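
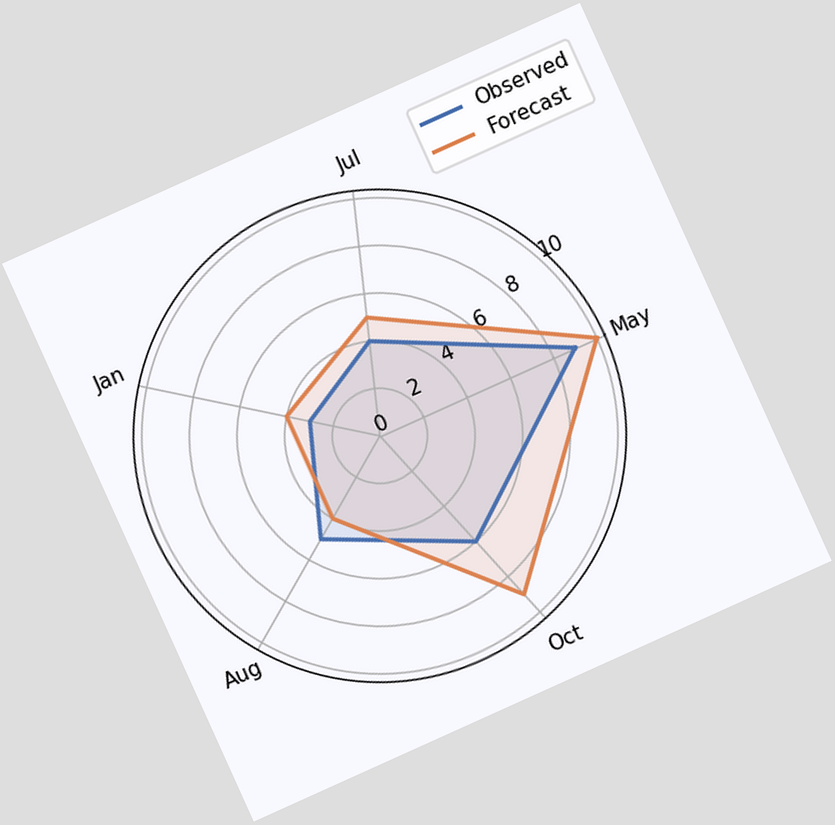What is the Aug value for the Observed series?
5

The chart is tilted about 24° counter-clockwise. On the Aug axis, Observed reaches 5.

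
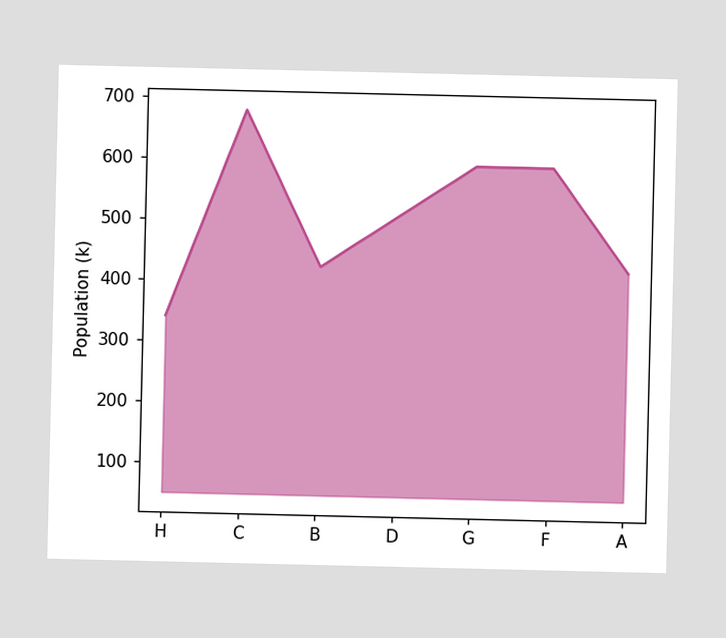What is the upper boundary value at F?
595k

At F the upper boundary is at 595k.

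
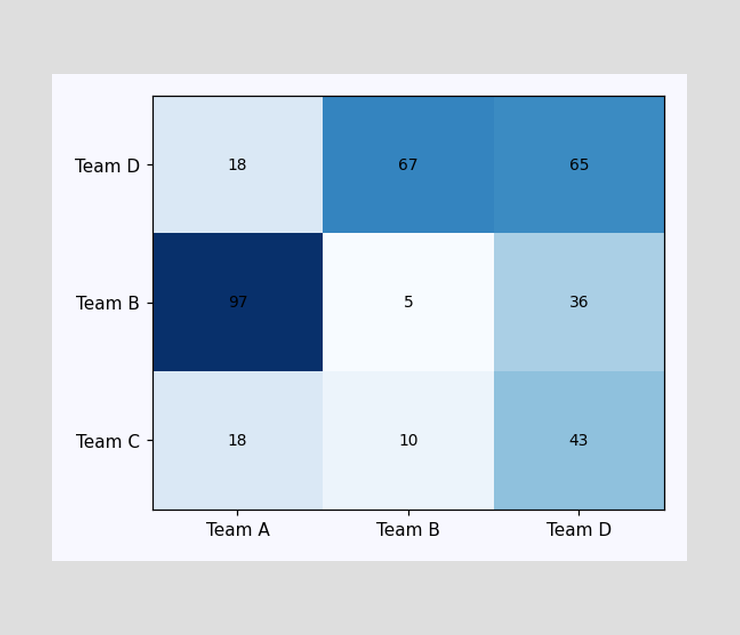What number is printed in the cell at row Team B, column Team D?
The (Team B, Team D) cell reads 36.

36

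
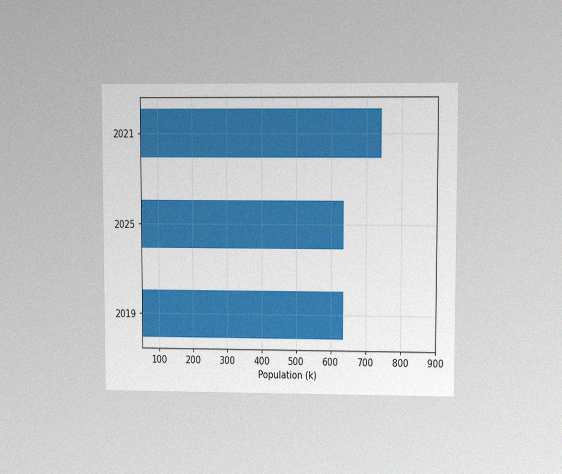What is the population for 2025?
The chart is viewed at a slight angle, with some photo noise. Reading along the chart's x-axis, the 2025 bar reaches 636k.

636k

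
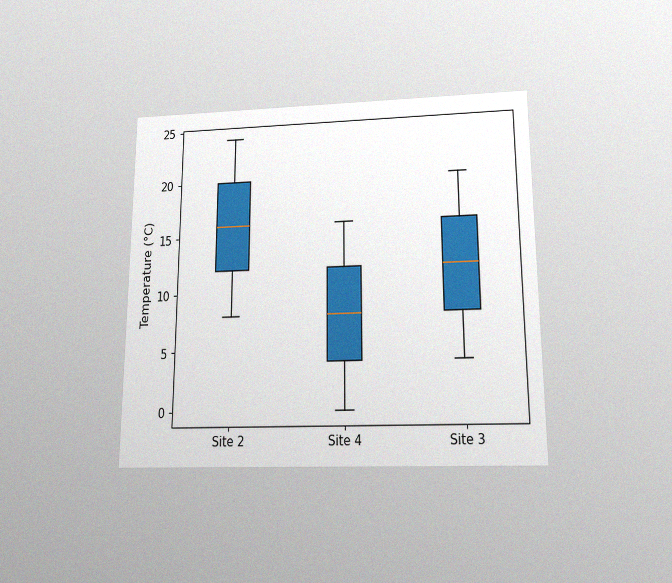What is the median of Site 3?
12°C

The chart is viewed slightly from below, with some photo noise. The median line in the Site 3 box sits at 12°C.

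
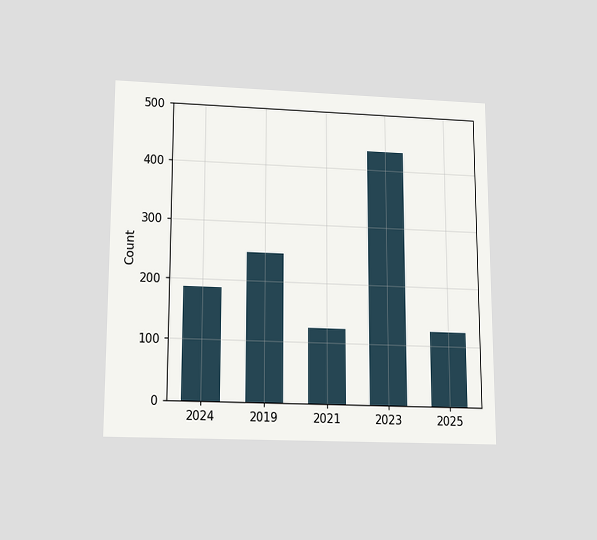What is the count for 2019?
The chart is viewed slightly from below. Reading along the chart's y-axis, the 2019 bar reaches 248.

248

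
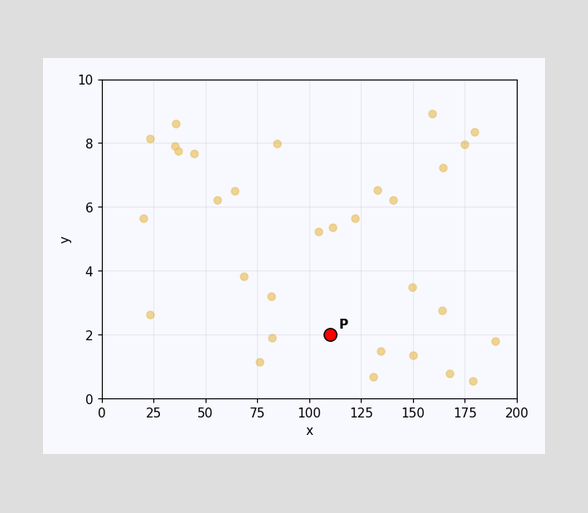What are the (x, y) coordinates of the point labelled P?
(110, 2)

Following the gridlines from P to each axis, P sits at (110, 2).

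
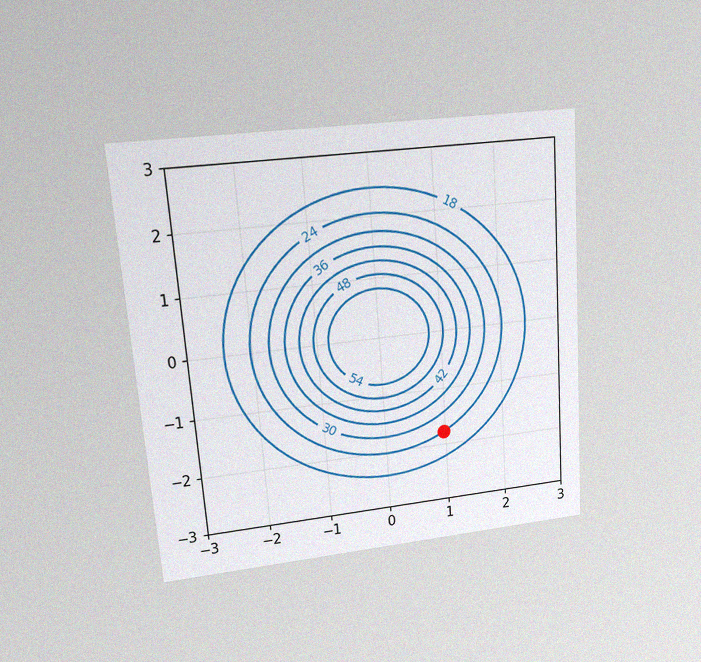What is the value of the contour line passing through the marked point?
The chart is tilted about 4° counter-clockwise and viewed at a slight angle, with some photo noise. The marked point sits on the contour labelled 24.

24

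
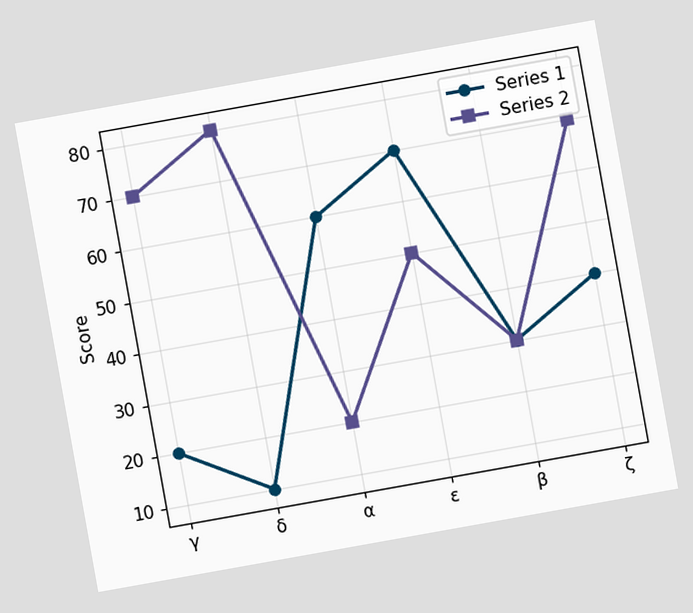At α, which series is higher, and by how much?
Series 1, by 40

The chart is tilted about 10° counter-clockwise. At α, Series 1 sits above the other line by 40.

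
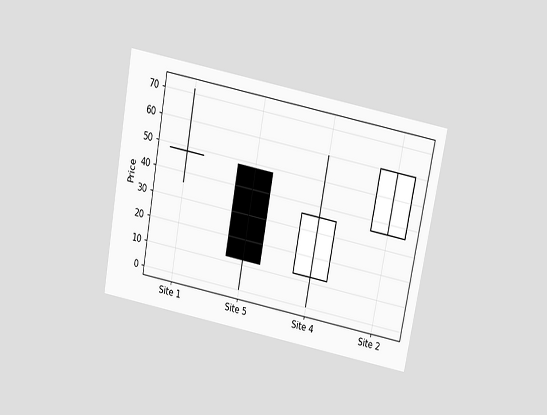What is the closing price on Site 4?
The chart is tilted about 11° clockwise and viewed slightly from above. The Site 4 candle closes at 36.

36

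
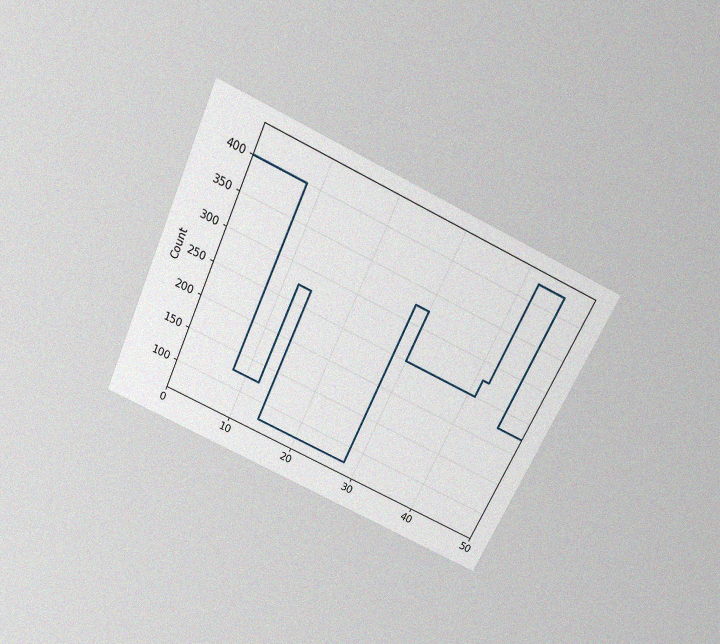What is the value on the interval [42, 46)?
425

The chart is tilted about 25° clockwise and viewed slightly from above, with some photo noise. On [42, 46) the step sits at 425.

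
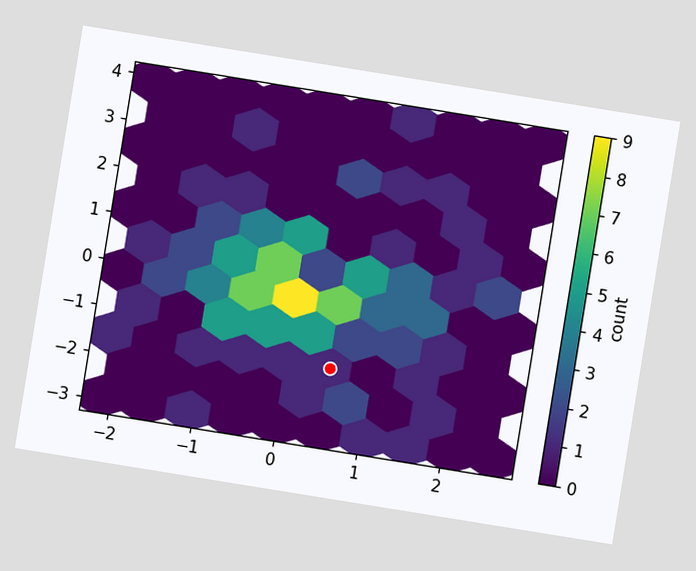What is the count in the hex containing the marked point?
1

The chart is tilted about 9° clockwise. The marked hex reads 1 on the colorbar.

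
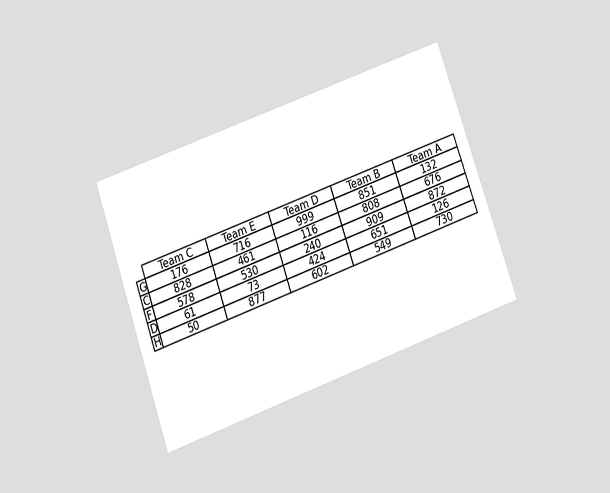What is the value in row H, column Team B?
The chart is tilted about 19° counter-clockwise and viewed slightly from below. The (H, Team B) cell reads 549.

549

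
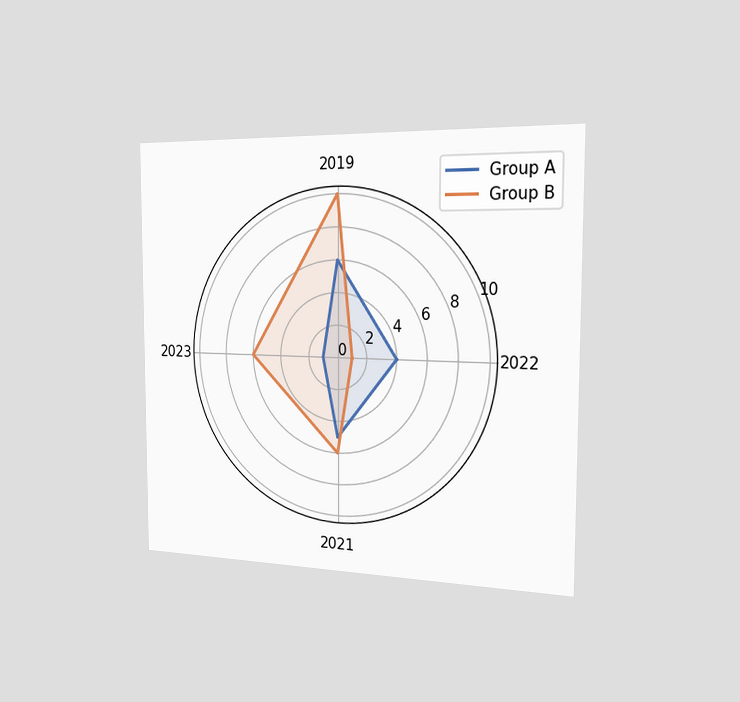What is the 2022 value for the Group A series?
The chart is viewed slightly from the right. On the 2022 axis, Group A reaches 4.

4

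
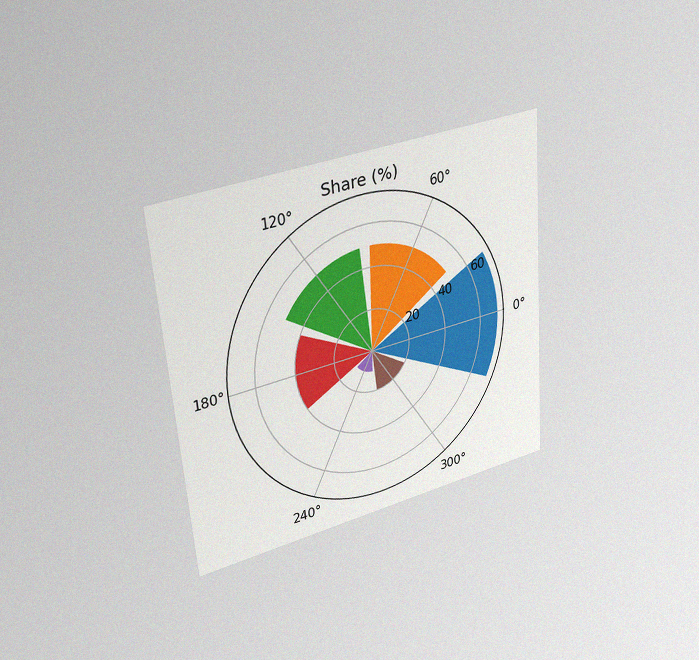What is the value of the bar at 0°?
The chart is tilted about 5° counter-clockwise and viewed at a slight angle, with some photo noise. The bar at 0° reaches 70% on the radial axis.

70%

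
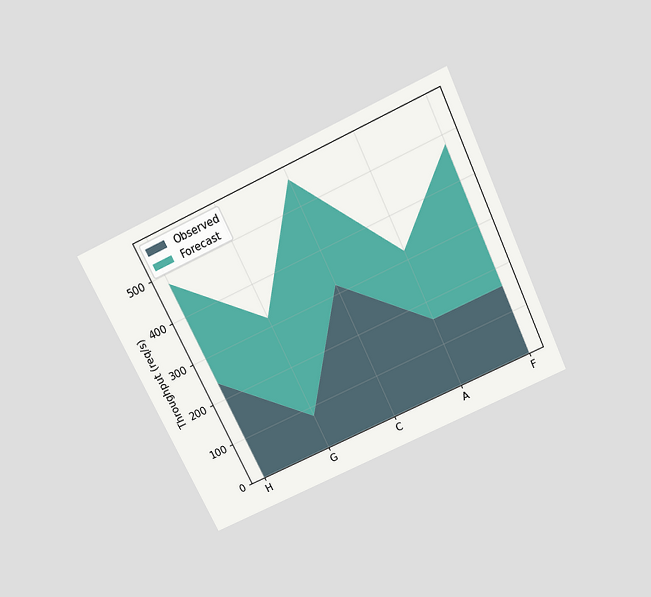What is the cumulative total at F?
480req/s

The chart is tilted about 25° counter-clockwise and viewed slightly from above. The stacked total at F reaches 480req/s.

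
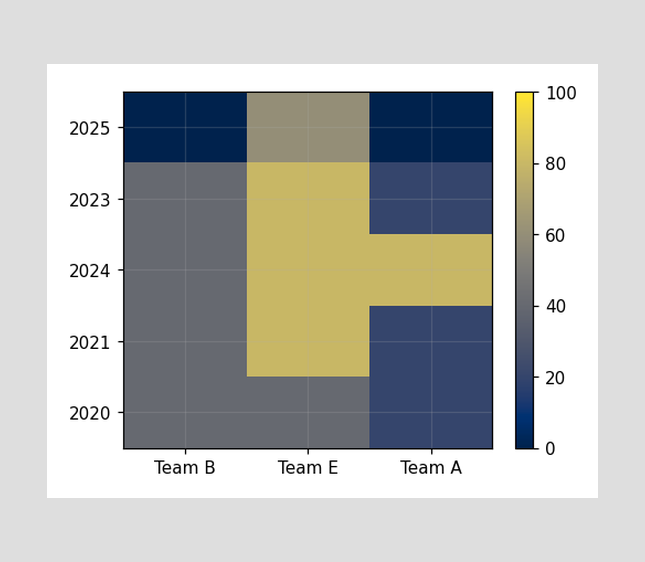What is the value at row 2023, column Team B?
Matching cell (2023, Team B) against the colorbar gives 40.

40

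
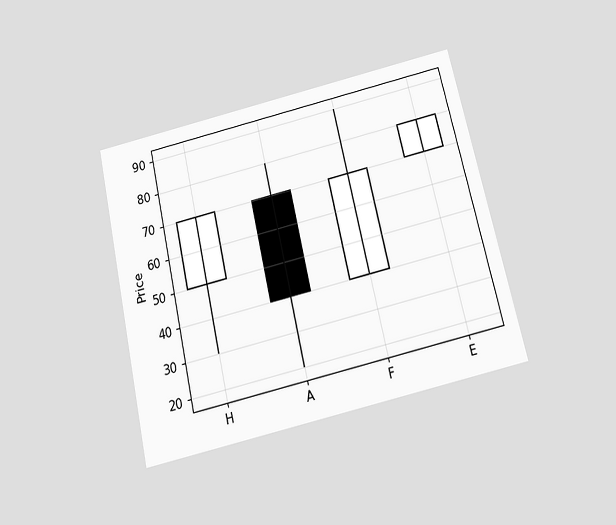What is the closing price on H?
70

The chart is tilted about 13° counter-clockwise and viewed slightly from below. The H candle closes at 70.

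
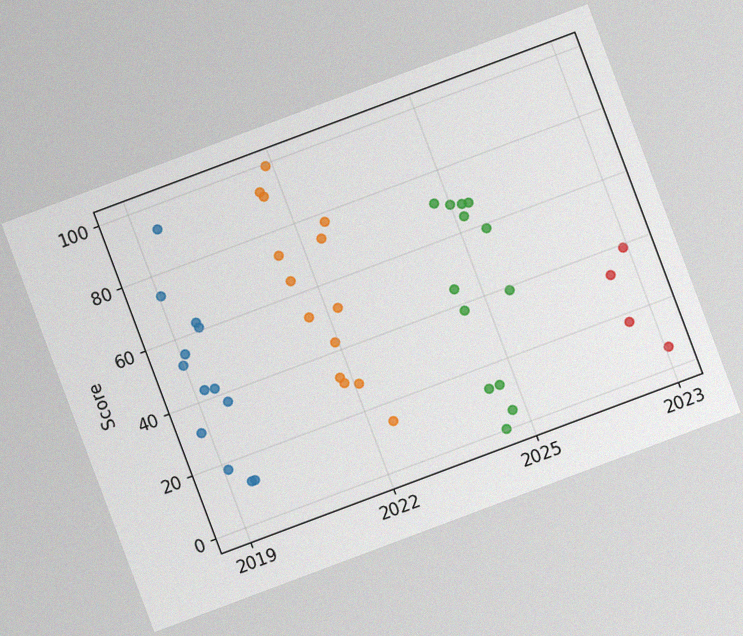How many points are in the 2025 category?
The chart is tilted about 21° counter-clockwise, with some photo noise. Counting the markers in the 2025 column gives 13.

13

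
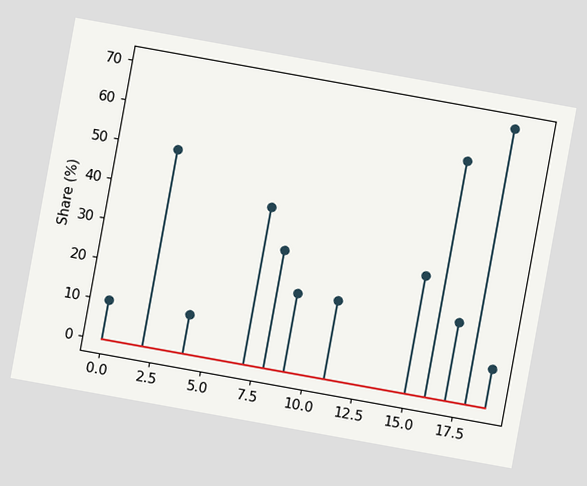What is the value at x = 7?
40%

The chart is tilted about 10° clockwise. The stem at x=7 reaches 40%.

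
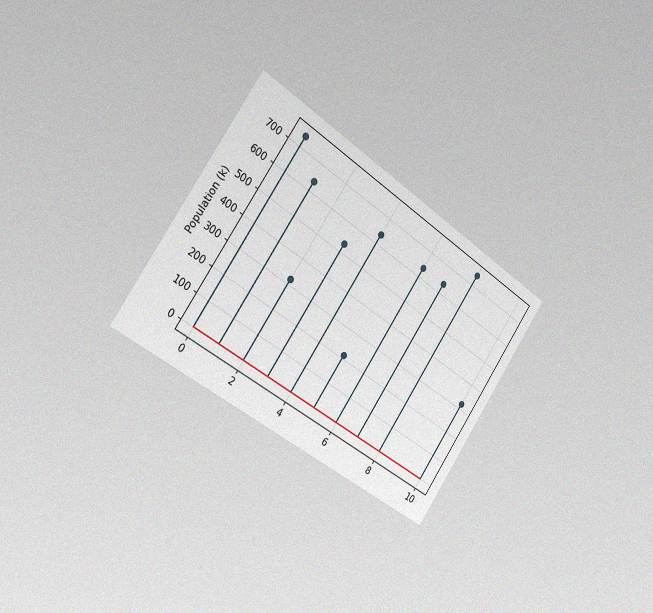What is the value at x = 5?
The chart is tilted about 35° clockwise and viewed slightly from the left, with some photo noise. The stem at x=5 reaches 212k.

212k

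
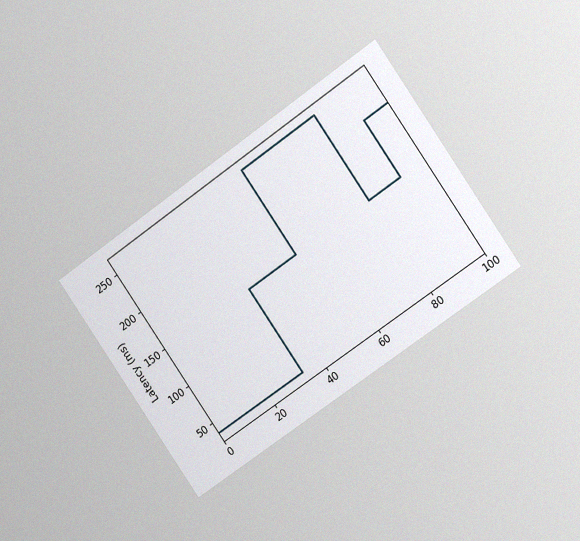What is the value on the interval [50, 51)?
The chart is tilted about 35° counter-clockwise and viewed at a slight angle, with some photo noise. On [50, 51) the step sits at 148ms.

148ms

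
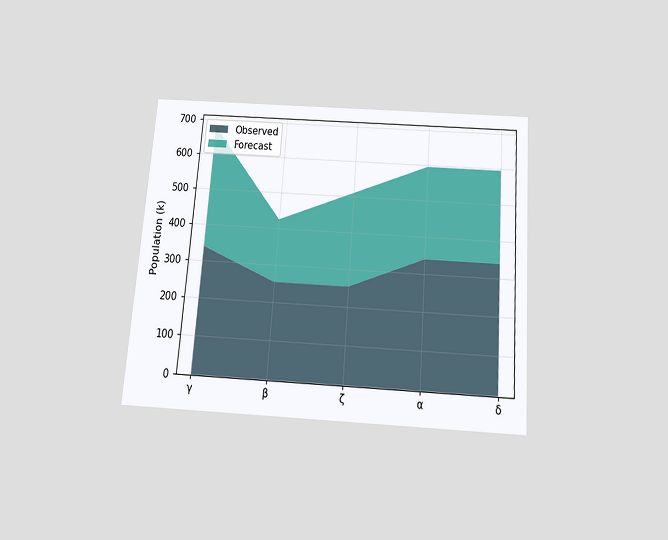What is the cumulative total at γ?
680k

The chart is tilted about 4° clockwise and viewed slightly from below. The stacked total at γ reaches 680k.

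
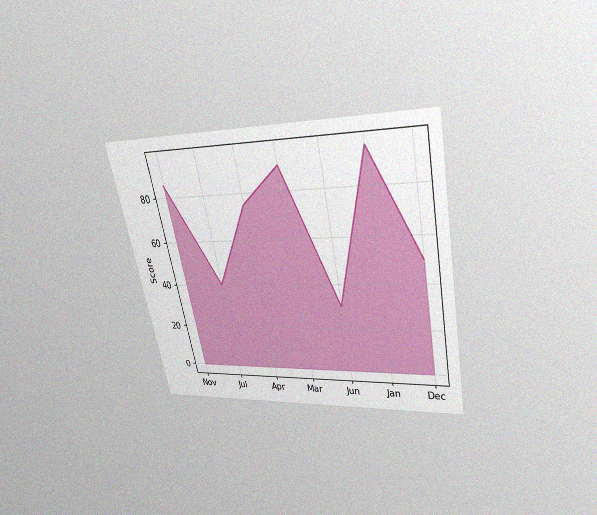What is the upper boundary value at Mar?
The chart is tilted about 12° counter-clockwise and viewed slightly from above, with some photo noise. At Mar the upper boundary is at 90.

90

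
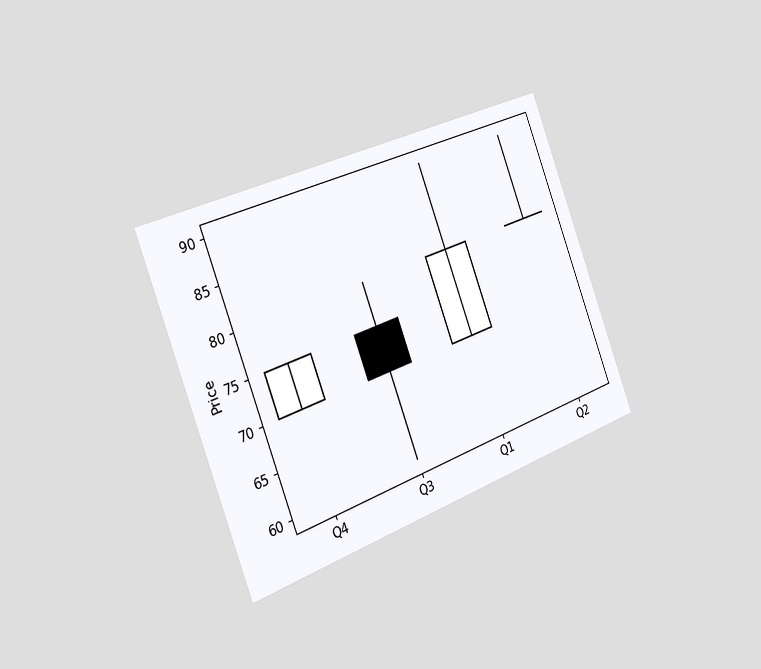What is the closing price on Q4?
The chart is tilted about 21° counter-clockwise and viewed slightly from the left. The Q4 candle closes at 75.

75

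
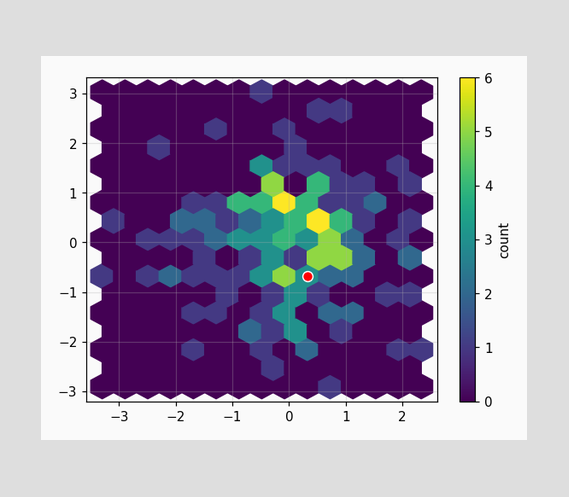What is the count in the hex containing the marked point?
The marked hex reads 3 on the colorbar.

3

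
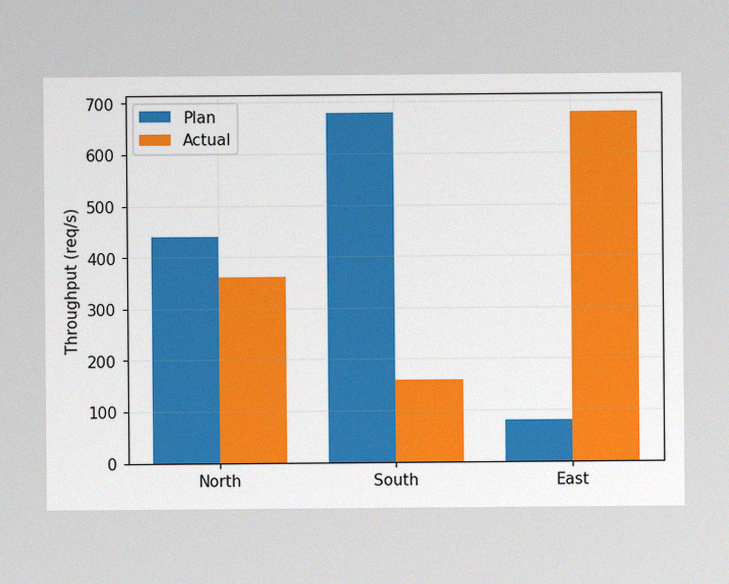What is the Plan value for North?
440req/s

The image has some photo noise and uneven lighting. The Plan bar at North reaches 440req/s on the y-axis.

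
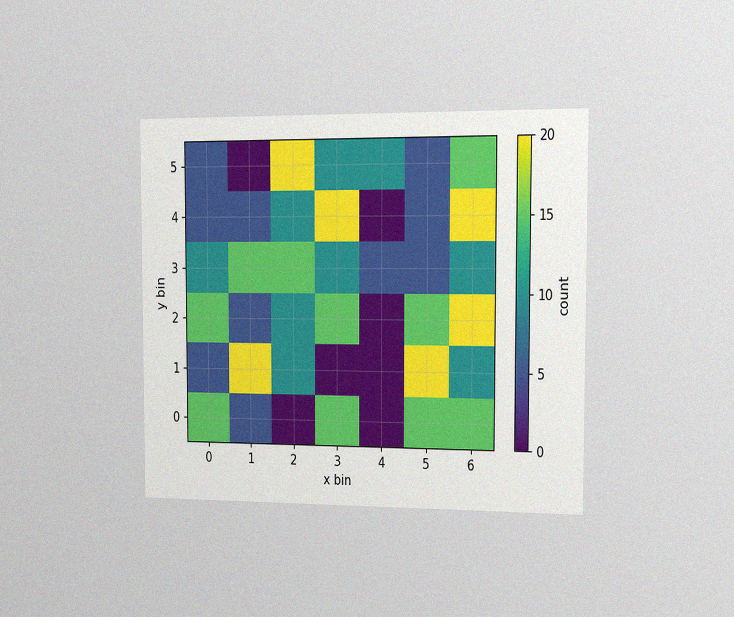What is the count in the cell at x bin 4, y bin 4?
The chart is viewed slightly from the right, with some photo noise. Matching the cell (4, 4) against the colorbar gives 0.

0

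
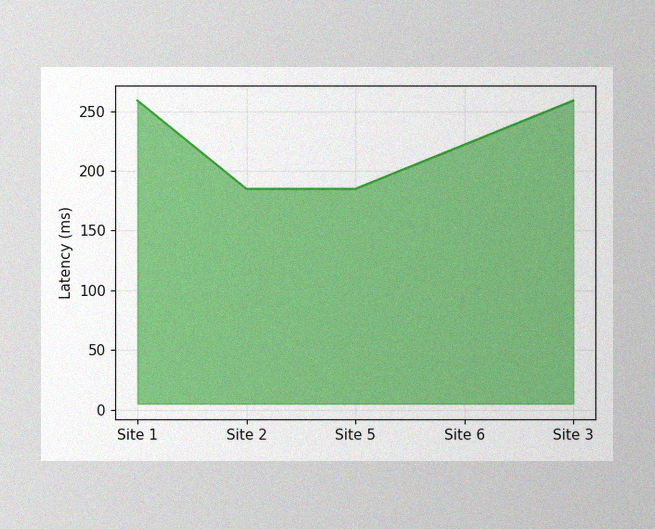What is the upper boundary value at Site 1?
259ms

The image has some photo noise and uneven lighting. At Site 1 the upper boundary is at 259ms.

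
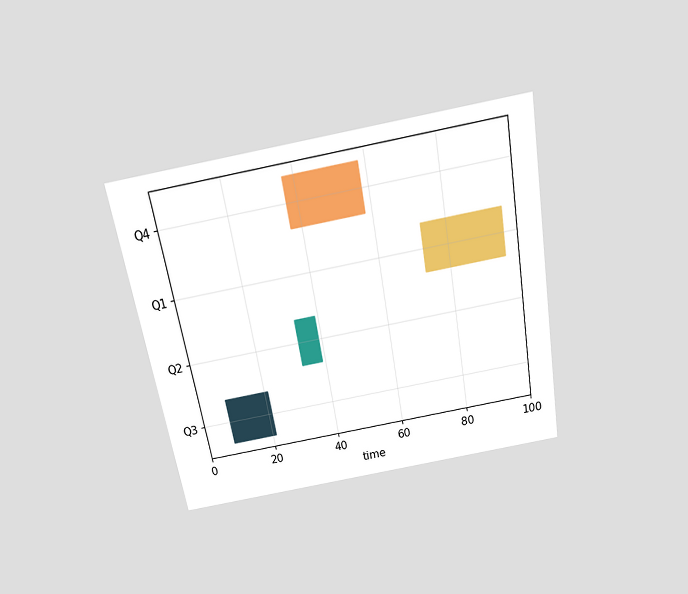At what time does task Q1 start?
The chart is tilted about 10° counter-clockwise and viewed slightly from above. The Q1 bar begins at t=73.

73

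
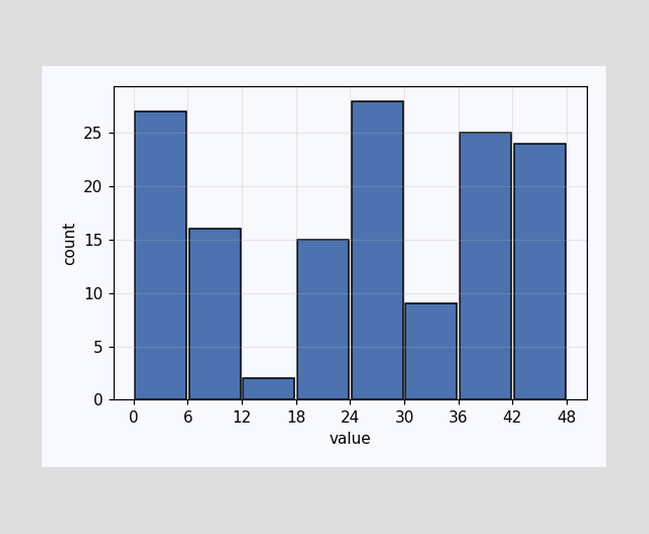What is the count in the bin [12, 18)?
2

The [12, 18) bin has height 2.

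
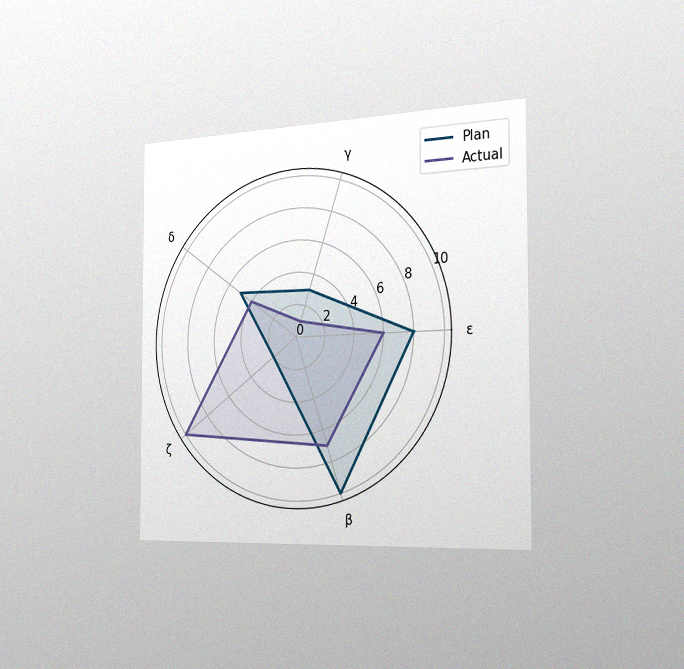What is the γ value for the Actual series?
The chart is viewed slightly from the right, with some photo noise. On the γ axis, Actual reaches 1.

1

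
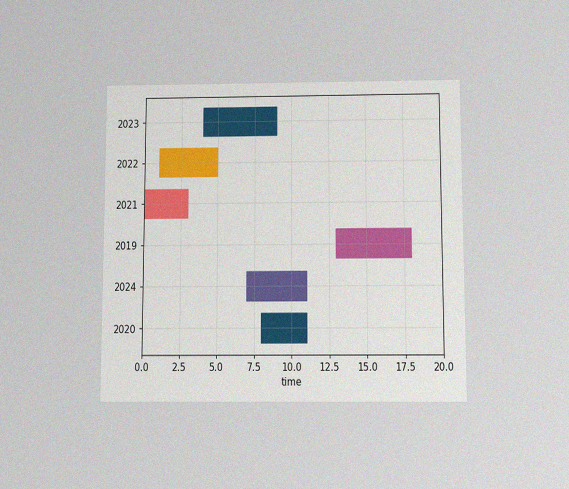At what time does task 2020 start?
8

The chart is viewed slightly from below, with some photo noise. The 2020 bar begins at t=8.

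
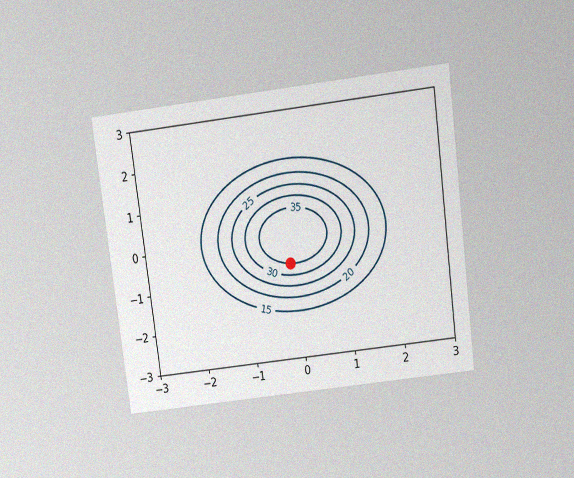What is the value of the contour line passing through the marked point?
35

The chart is tilted about 7° counter-clockwise and viewed slightly from above, with some photo noise. The marked point sits on the contour labelled 35.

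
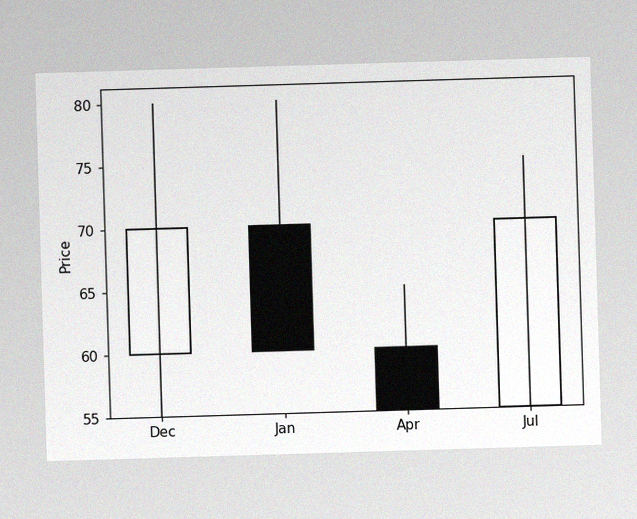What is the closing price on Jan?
The image has some photo noise and uneven lighting. The Jan candle closes at 60.

60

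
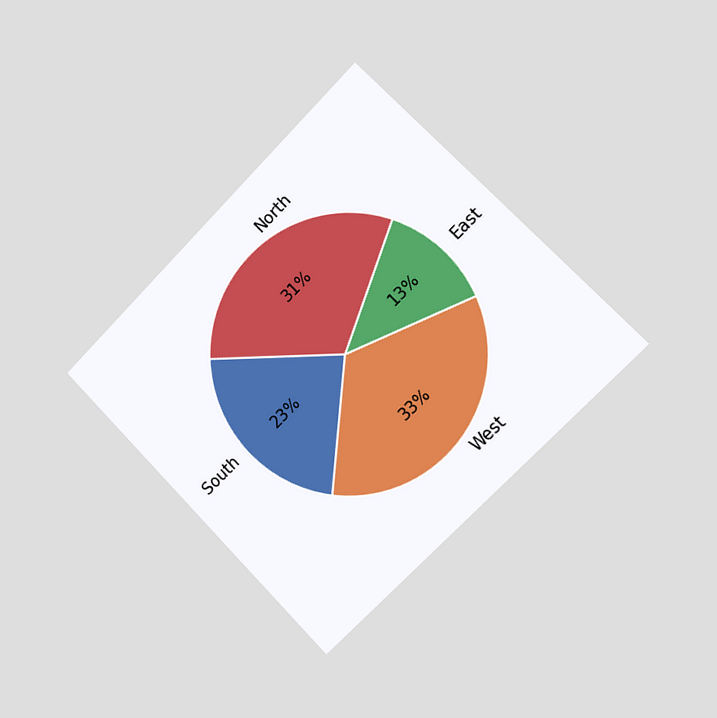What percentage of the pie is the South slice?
The chart is tilted about 45° counter-clockwise and viewed slightly from the right. The South slice takes up 23% of the pie.

23%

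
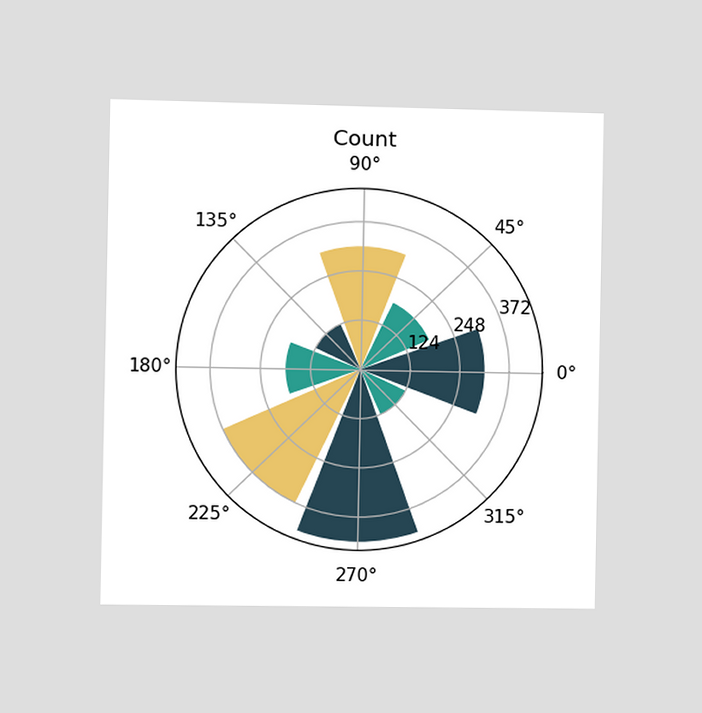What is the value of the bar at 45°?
The chart is viewed slightly from the left. The bar at 45° reaches 186 on the radial axis.

186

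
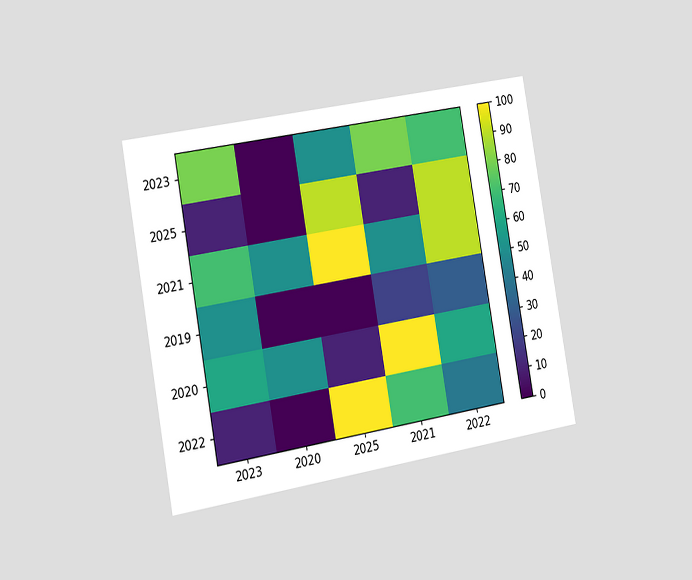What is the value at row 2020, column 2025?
10

The chart is tilted about 10° counter-clockwise and viewed slightly from the left. Matching cell (2020, 2025) against the colorbar gives 10.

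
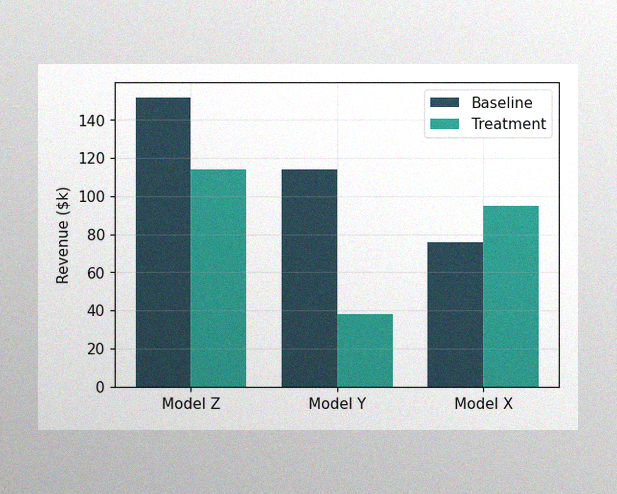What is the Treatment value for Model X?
The image has some photo noise and uneven lighting. The Treatment bar at Model X reaches $95k on the y-axis.

$95k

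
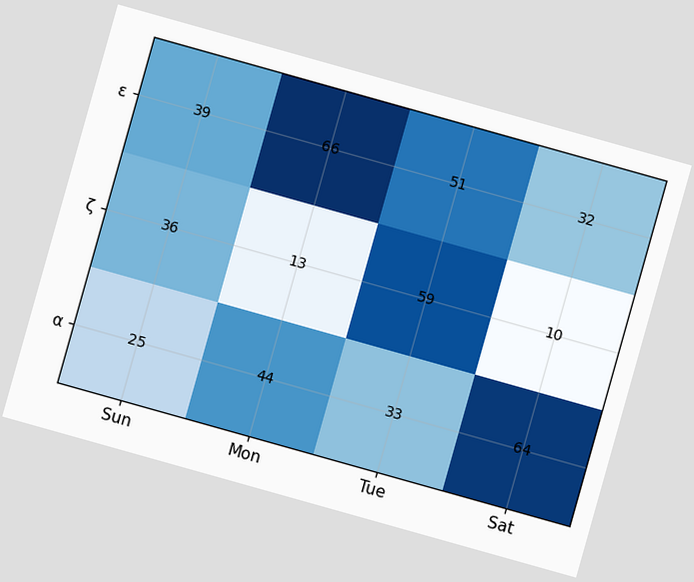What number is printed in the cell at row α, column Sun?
25

The chart is tilted about 16° clockwise. The (α, Sun) cell reads 25.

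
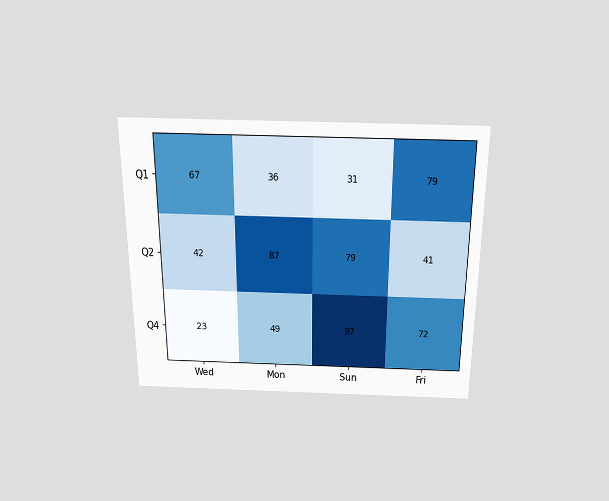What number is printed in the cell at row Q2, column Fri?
41

The chart is viewed slightly from above. The (Q2, Fri) cell reads 41.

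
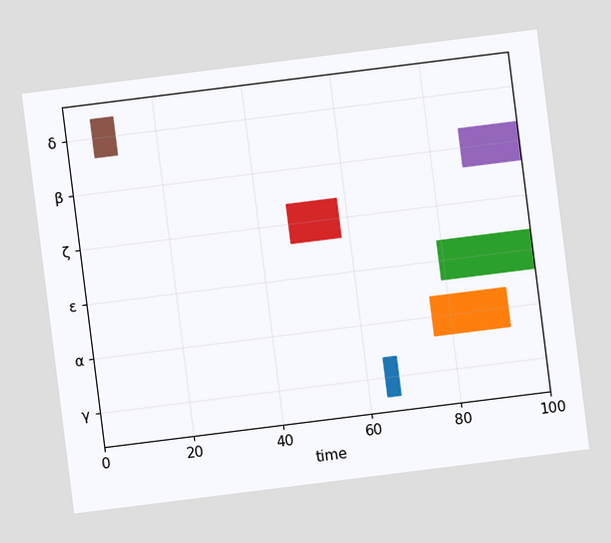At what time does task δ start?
The chart is tilted about 7° counter-clockwise. The δ bar begins at t=6.

6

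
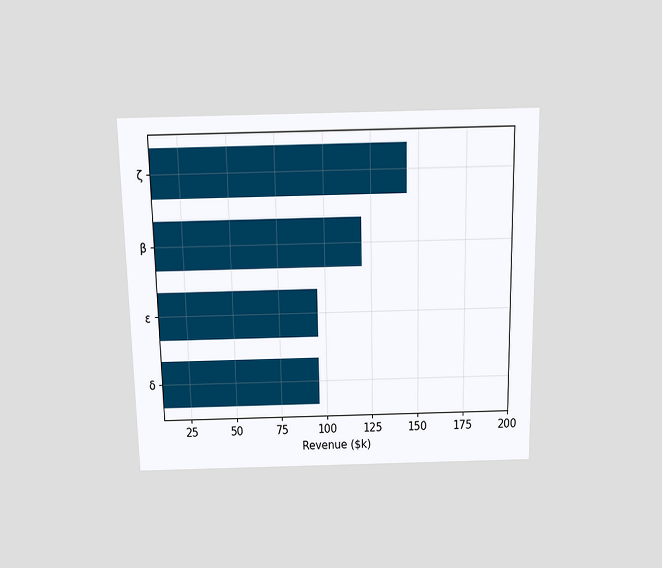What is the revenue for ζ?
$144k

The chart is viewed slightly from above. Reading along the chart's x-axis, the ζ bar reaches $144k.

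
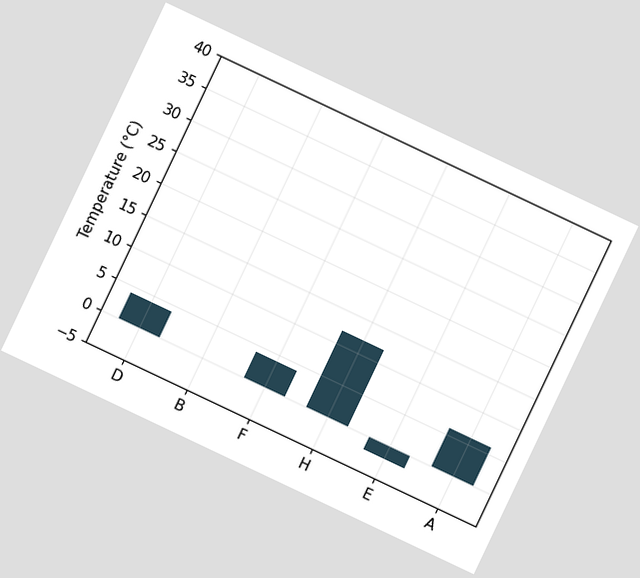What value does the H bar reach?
The chart is tilted about 25° clockwise. Reading along the chart's y-axis, the H bar reaches 12°C.

12°C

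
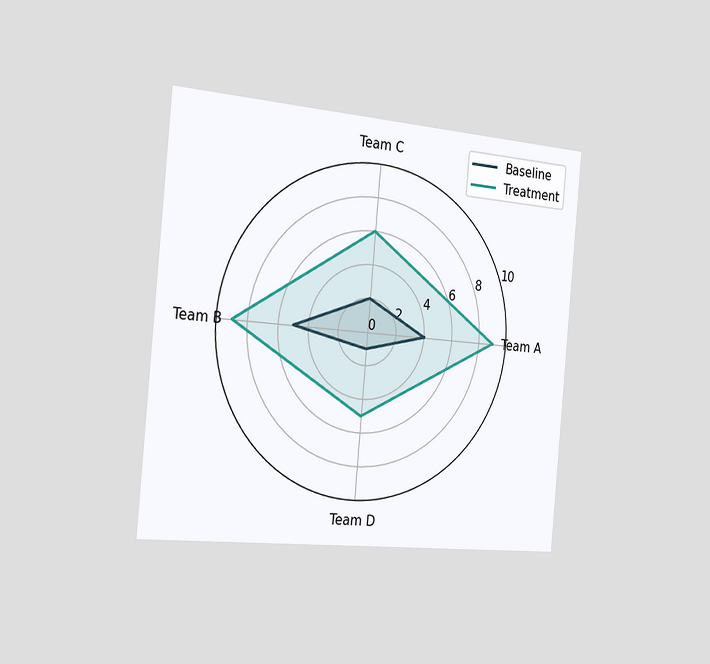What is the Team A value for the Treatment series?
9

The chart is tilted about 5° clockwise and viewed slightly from the left. On the Team A axis, Treatment reaches 9.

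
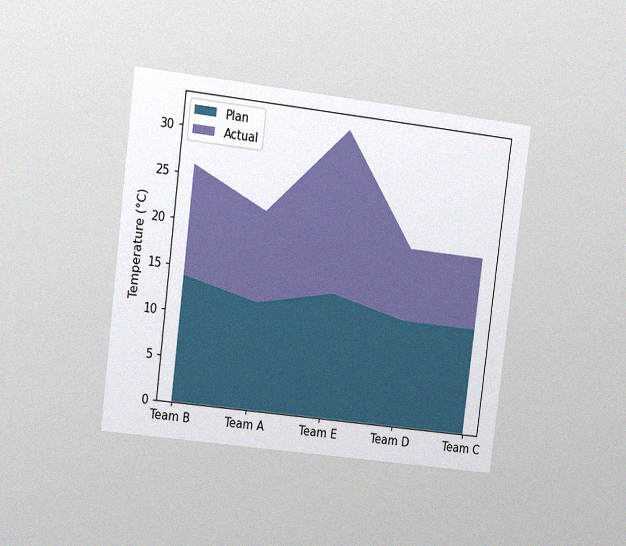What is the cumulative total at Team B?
The chart is tilted about 7° clockwise and viewed at a slight angle, with some photo noise. The stacked total at Team B reaches 26°C.

26°C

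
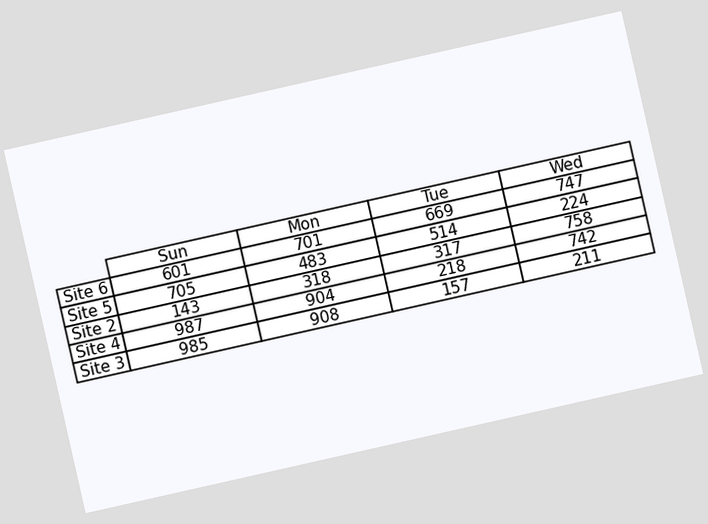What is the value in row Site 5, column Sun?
The chart is tilted about 13° counter-clockwise. The (Site 5, Sun) cell reads 705.

705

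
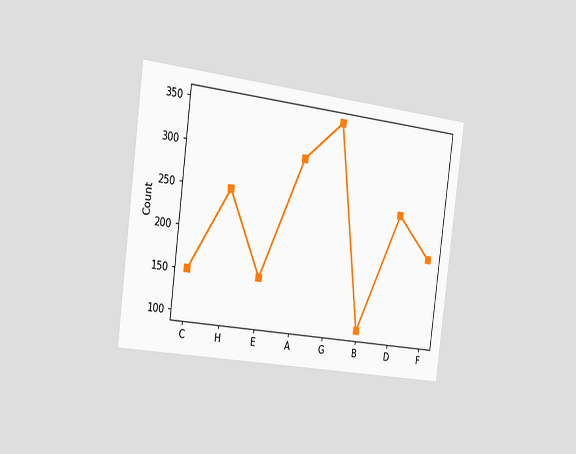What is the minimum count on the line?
The chart is tilted about 7° clockwise and viewed slightly from the left. The lowest point is at B, and reading across to the y-axis gives 100.

100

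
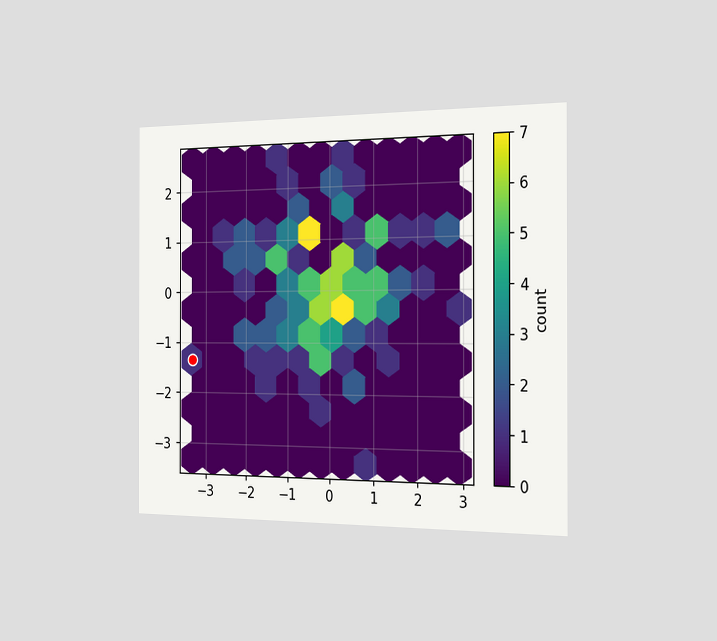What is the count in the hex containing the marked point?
The chart is viewed slightly from the right. The marked hex reads 1 on the colorbar.

1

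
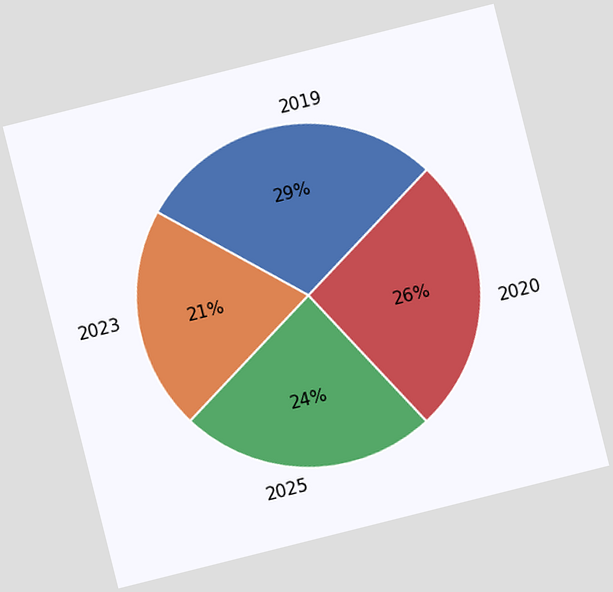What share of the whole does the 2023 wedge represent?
21%

The chart is tilted about 14° counter-clockwise. The 2023 slice takes up 21% of the pie.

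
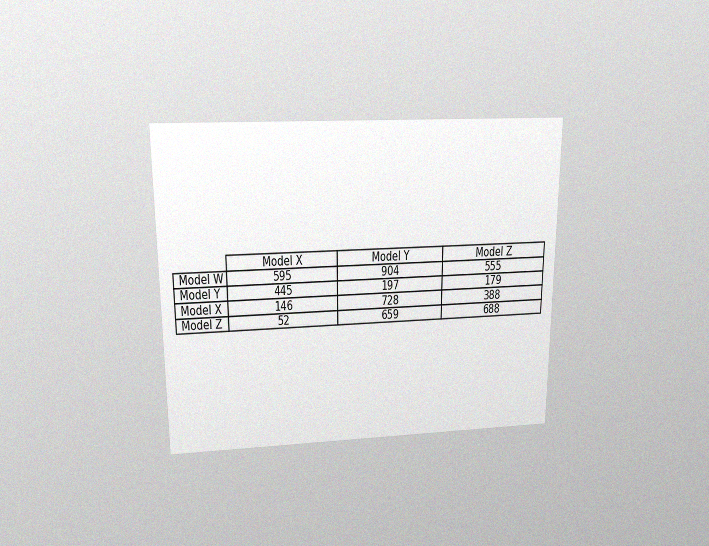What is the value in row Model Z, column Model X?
The chart is viewed slightly from above, with some photo noise. The (Model Z, Model X) cell reads 52.

52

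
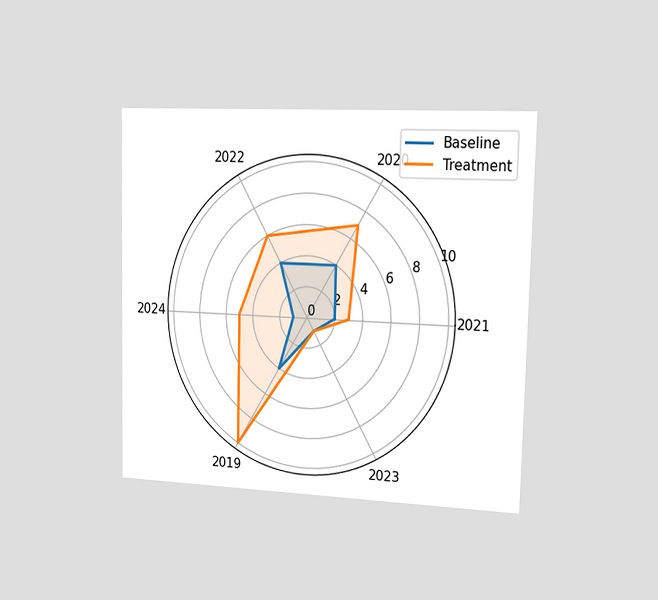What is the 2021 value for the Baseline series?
2

The chart is viewed slightly from the right. On the 2021 axis, Baseline reaches 2.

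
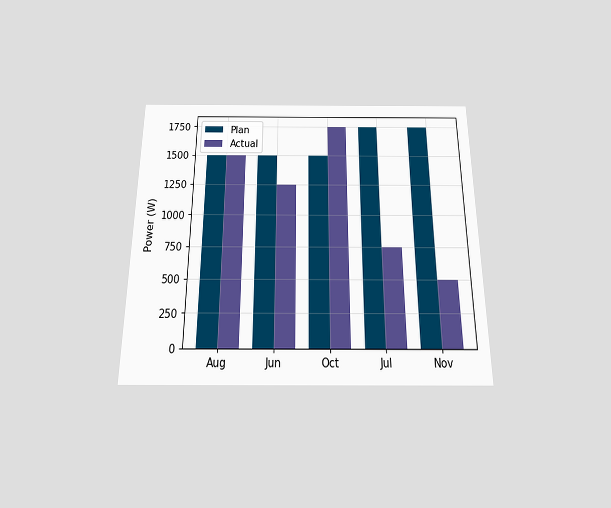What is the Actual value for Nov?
500W

The chart is viewed slightly from below. The Actual bar at Nov reaches 500W on the y-axis.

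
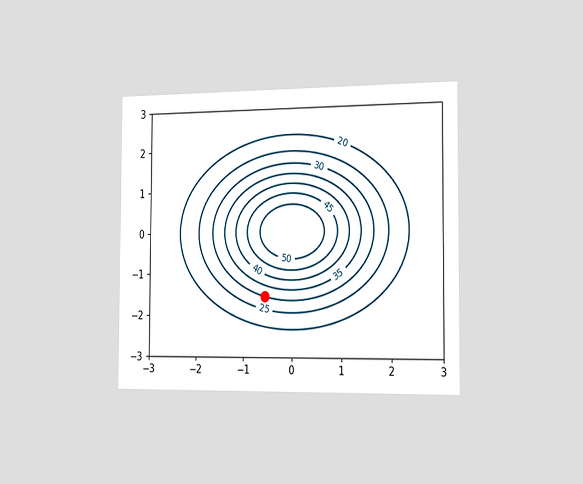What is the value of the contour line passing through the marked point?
30

The chart is viewed slightly from the right. The marked point sits on the contour labelled 30.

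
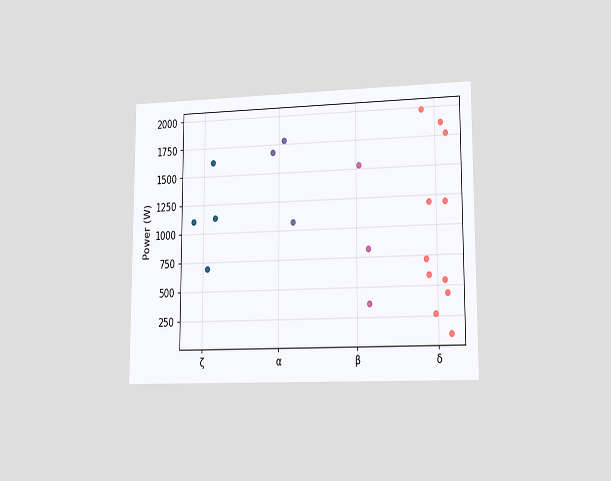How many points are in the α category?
The chart is viewed slightly from the right. Counting the markers in the α column gives 3.

3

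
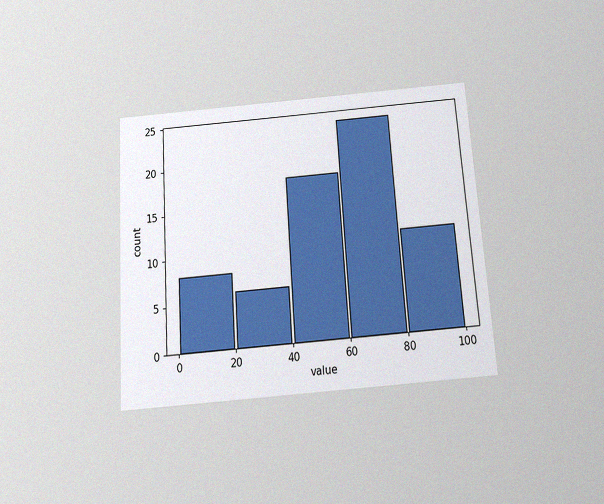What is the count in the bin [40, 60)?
The chart is tilted about 4° counter-clockwise and viewed slightly from below, with some photo noise. The [40, 60) bin has height 18.

18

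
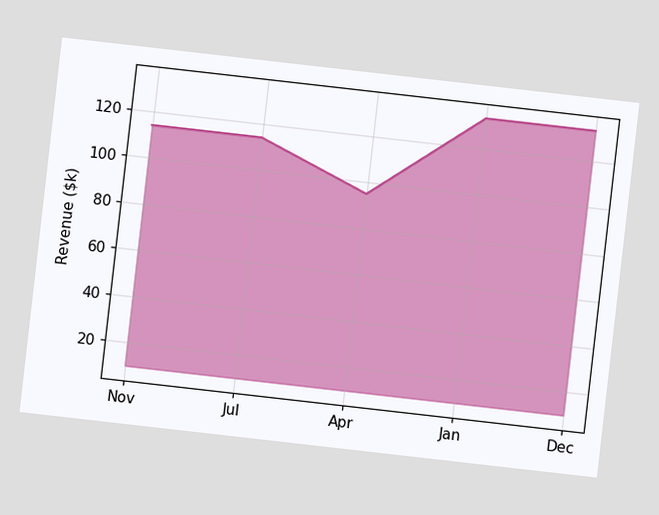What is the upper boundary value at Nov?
$114k

The chart is tilted about 6° clockwise. At Nov the upper boundary is at $114k.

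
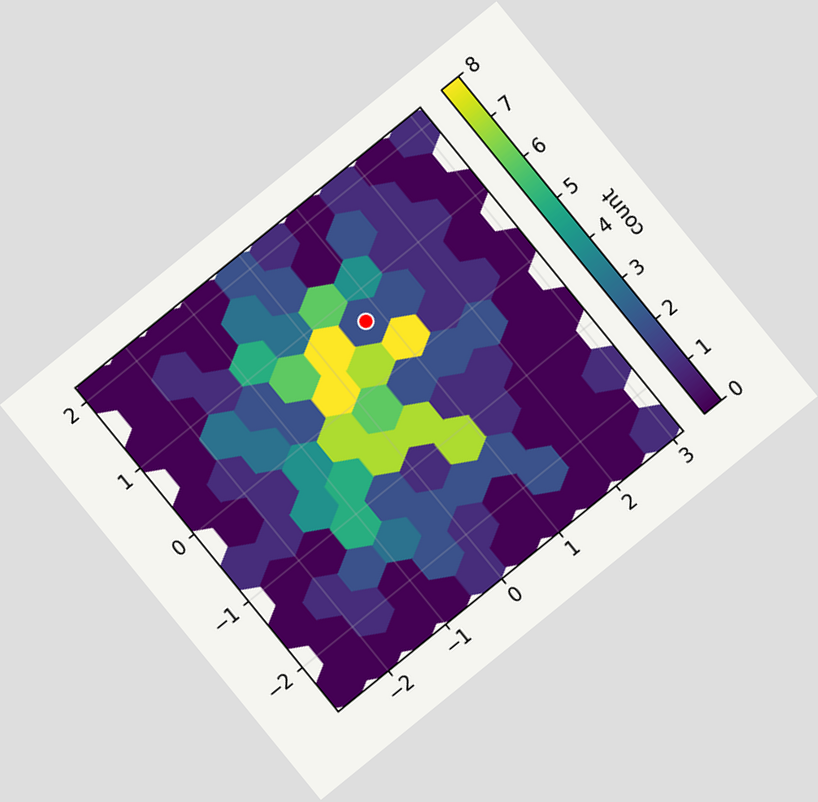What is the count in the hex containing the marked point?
The chart is tilted about 39° counter-clockwise. The marked hex reads 2 on the colorbar.

2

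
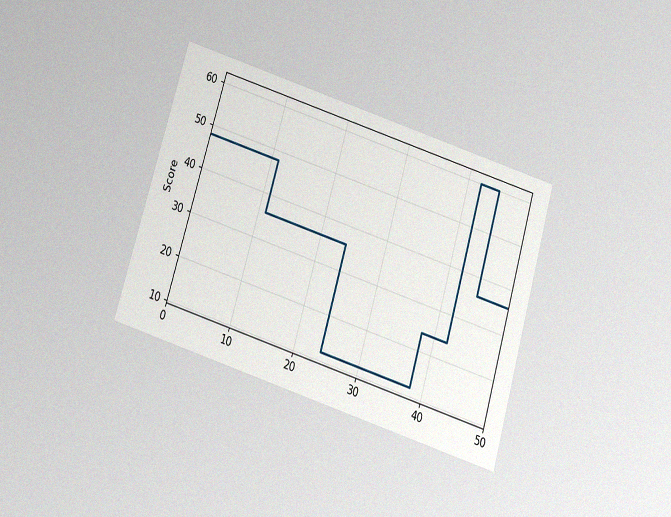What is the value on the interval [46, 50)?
The chart is tilted about 17° clockwise and viewed slightly from below, with some photo noise. On [46, 50) the step sits at 36.

36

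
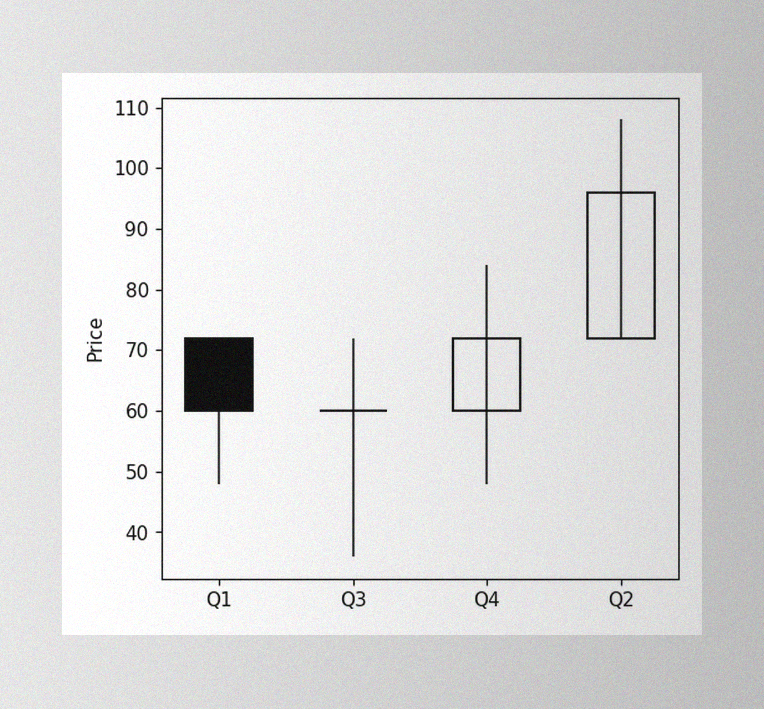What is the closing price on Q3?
The image has some photo noise and uneven lighting. The Q3 candle closes at 60.

60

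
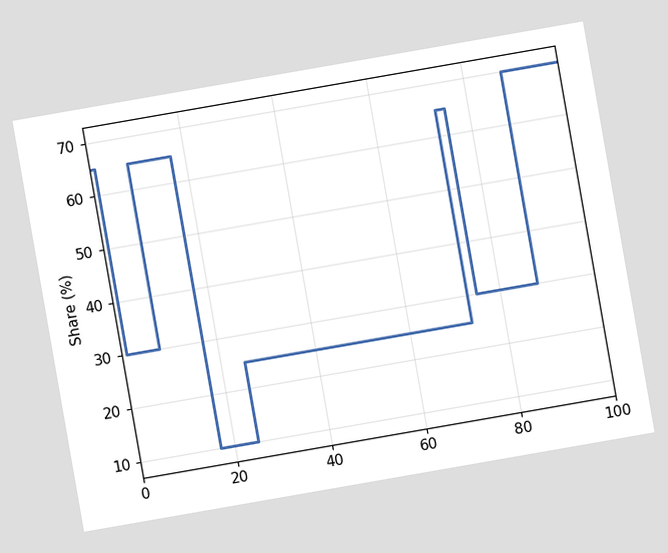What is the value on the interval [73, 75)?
The chart is tilted about 10° counter-clockwise. On [73, 75) the step sits at 65%.

65%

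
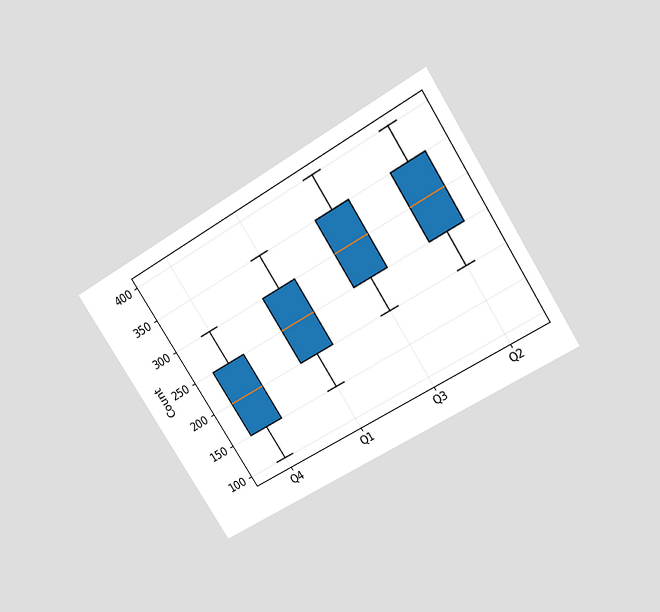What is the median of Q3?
The chart is tilted about 33° counter-clockwise and viewed slightly from above. The median line in the Q3 box sits at 300.

300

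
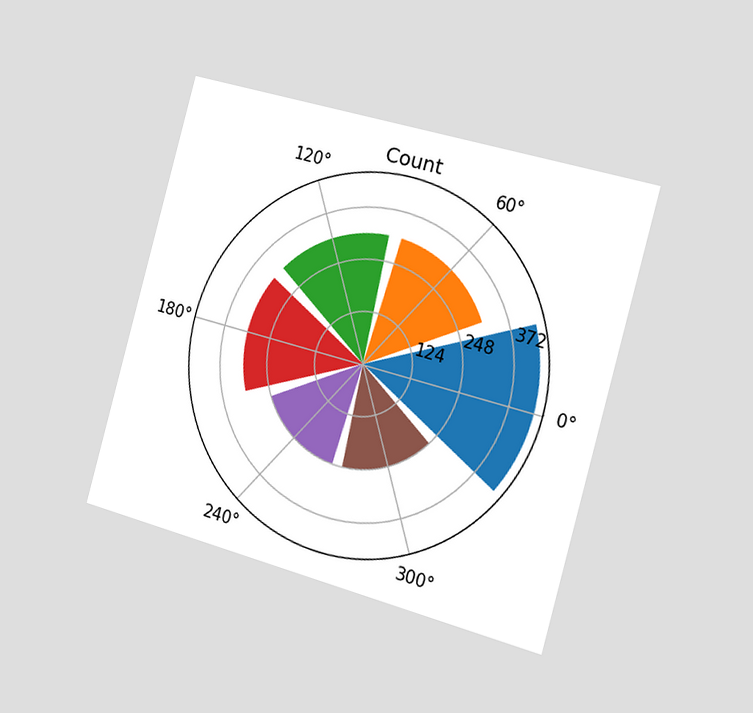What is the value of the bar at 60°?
The chart is tilted about 15° clockwise and viewed slightly from the right. The bar at 60° reaches 310 on the radial axis.

310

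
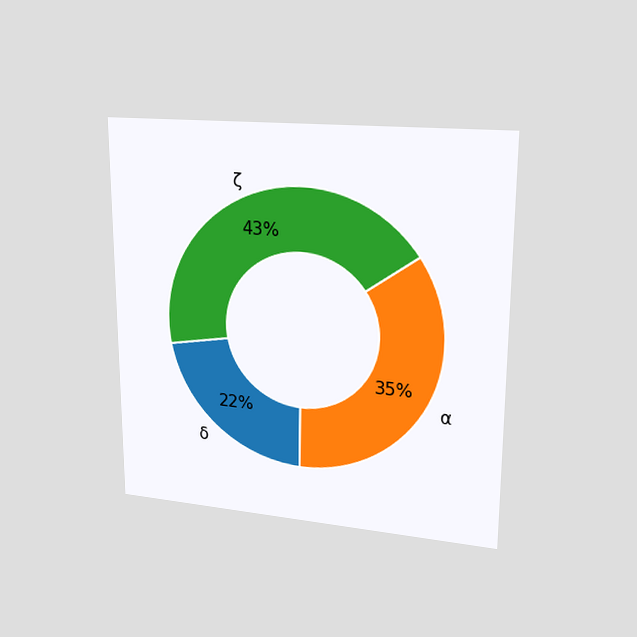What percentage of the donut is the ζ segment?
43%

The chart is viewed at a slight angle. The ζ segment takes up 43% of the ring.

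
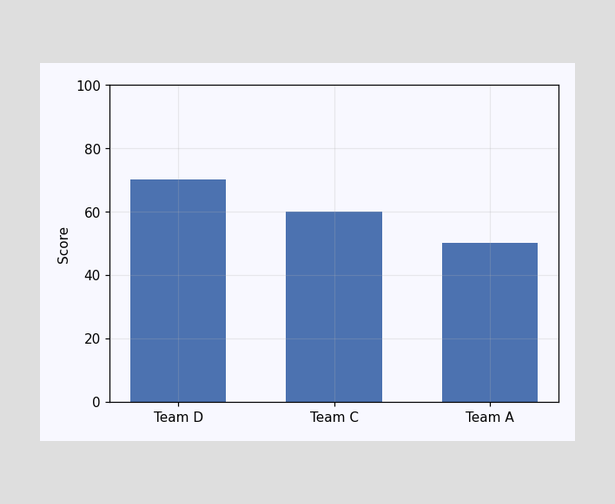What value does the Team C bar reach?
60

Reading along the chart's y-axis, the Team C bar reaches 60.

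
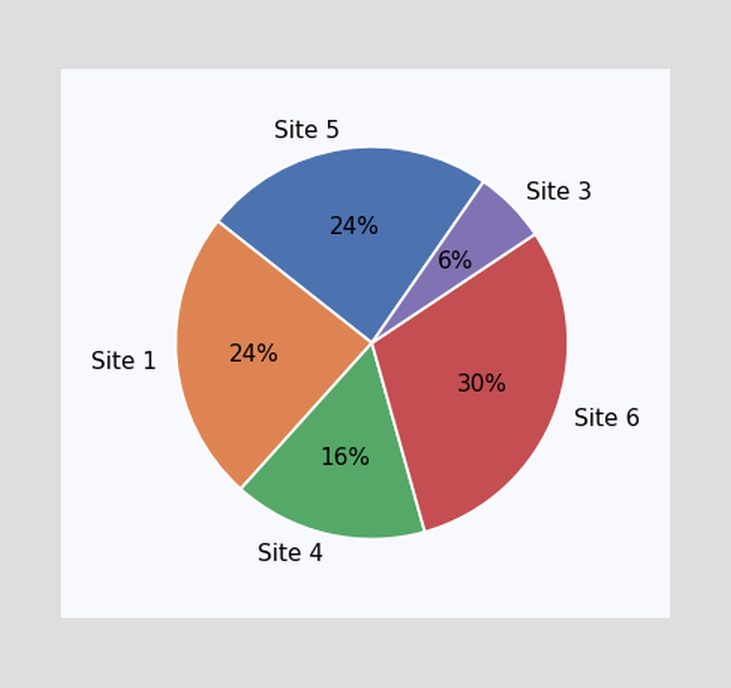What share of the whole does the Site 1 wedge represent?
The Site 1 slice takes up 24% of the pie.

24%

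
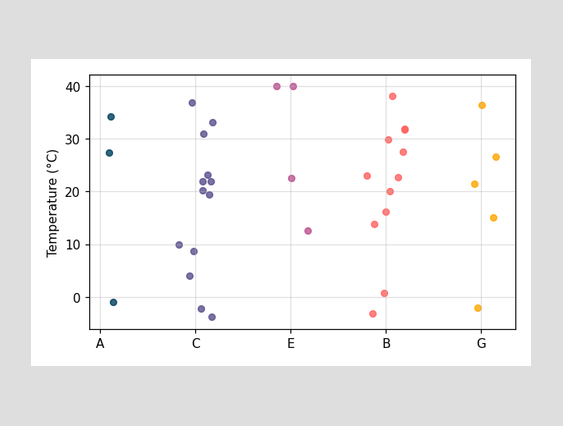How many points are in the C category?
Counting the markers in the C column gives 13.

13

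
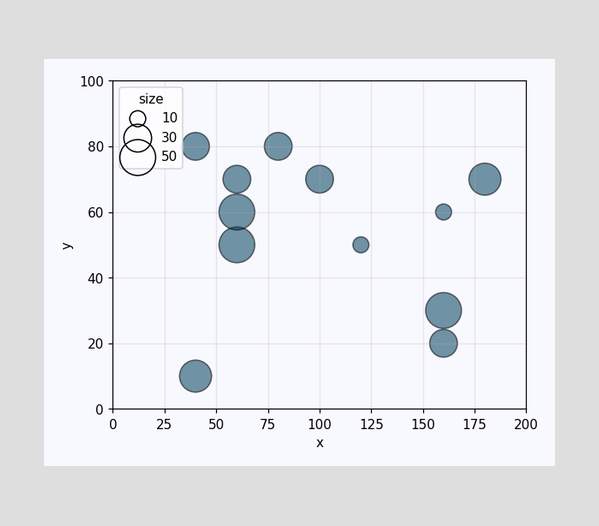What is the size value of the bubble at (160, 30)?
50

Matching the bubble at (160, 30) against the size legend gives 50.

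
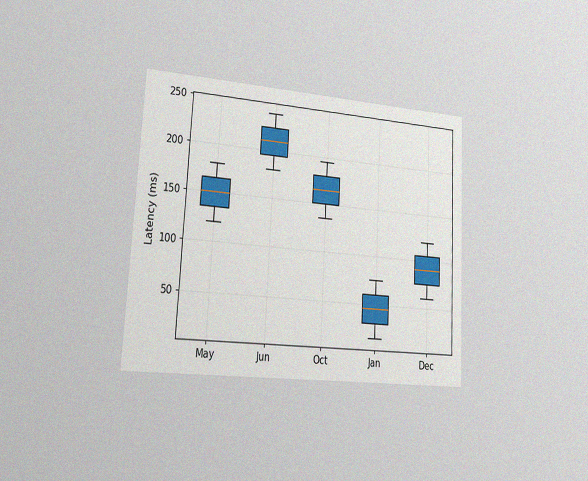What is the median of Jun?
210ms

The chart is tilted about 3° clockwise and viewed slightly from the left, with some photo noise. The median line in the Jun box sits at 210ms.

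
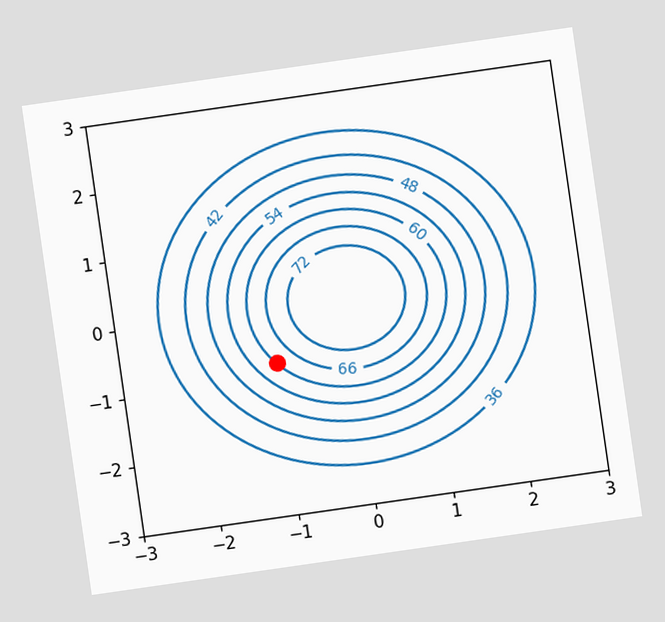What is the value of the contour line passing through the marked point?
The chart is tilted about 8° counter-clockwise. The marked point sits on the contour labelled 60.

60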